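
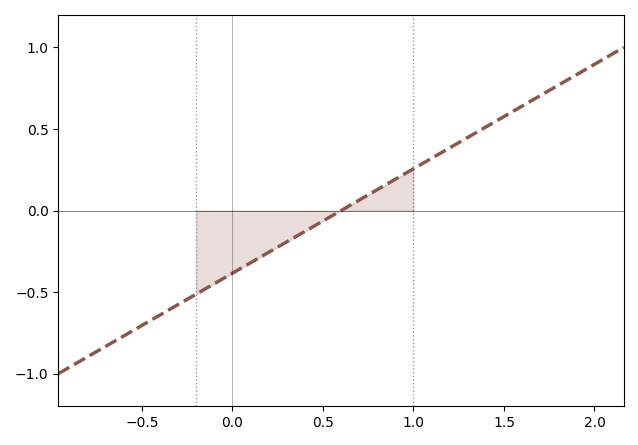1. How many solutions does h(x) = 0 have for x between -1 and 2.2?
1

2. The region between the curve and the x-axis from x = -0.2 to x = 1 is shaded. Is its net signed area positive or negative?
negative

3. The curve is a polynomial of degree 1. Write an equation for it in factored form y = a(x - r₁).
y = 0.64(x - 0.6)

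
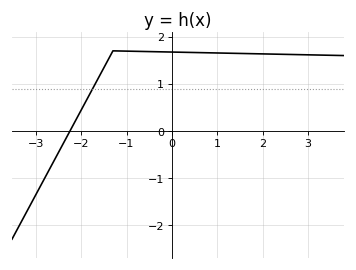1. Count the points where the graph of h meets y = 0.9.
1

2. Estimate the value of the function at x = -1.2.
1.7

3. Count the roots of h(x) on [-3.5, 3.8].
1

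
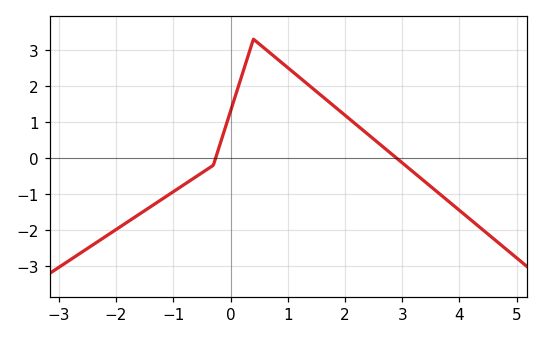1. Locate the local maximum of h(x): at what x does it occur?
0.403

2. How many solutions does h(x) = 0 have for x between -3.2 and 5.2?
2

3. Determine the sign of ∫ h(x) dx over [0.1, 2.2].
positive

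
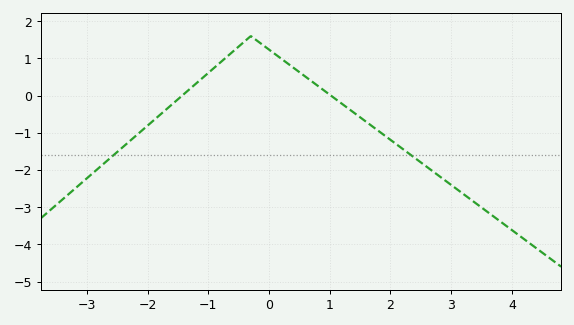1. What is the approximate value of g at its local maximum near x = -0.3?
1.6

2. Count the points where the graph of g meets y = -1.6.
2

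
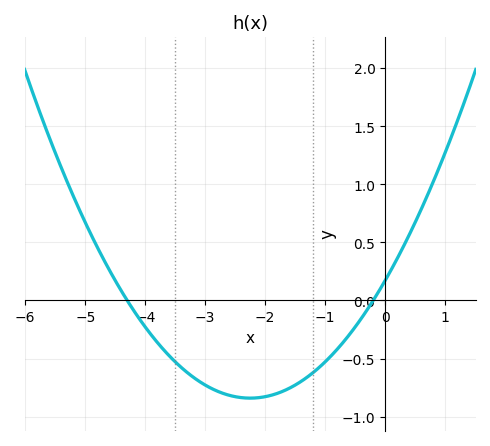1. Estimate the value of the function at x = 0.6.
0.8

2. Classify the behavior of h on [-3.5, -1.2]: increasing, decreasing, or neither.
neither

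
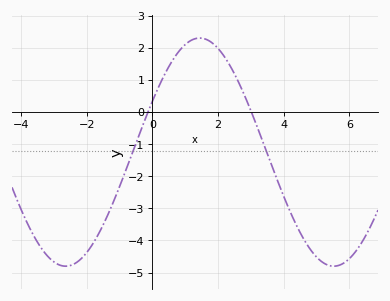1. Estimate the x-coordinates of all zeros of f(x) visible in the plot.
-0.2, 3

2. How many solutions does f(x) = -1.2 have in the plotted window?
2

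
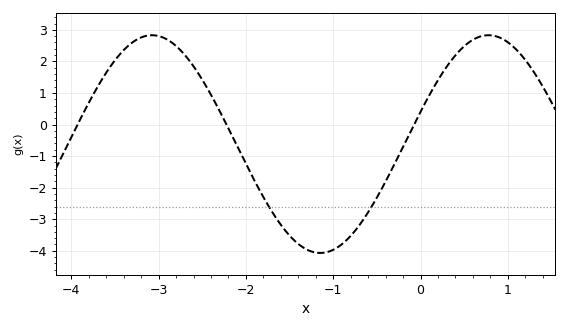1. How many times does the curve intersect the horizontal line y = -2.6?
2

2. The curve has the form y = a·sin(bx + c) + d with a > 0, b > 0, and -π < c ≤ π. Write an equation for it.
y = 3.45sin(1.63x + 0.302) - 0.62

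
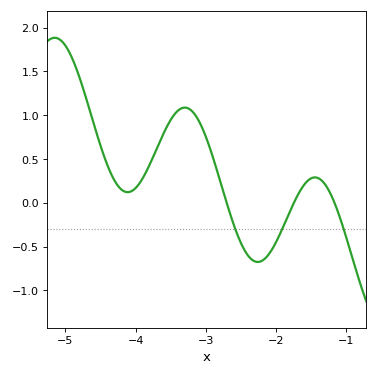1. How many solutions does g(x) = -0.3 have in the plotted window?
3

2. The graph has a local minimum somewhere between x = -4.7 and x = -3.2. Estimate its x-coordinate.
-4.11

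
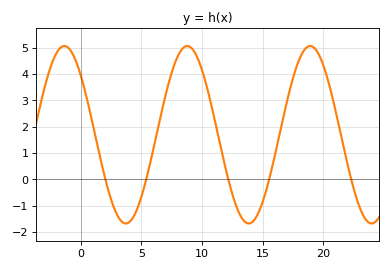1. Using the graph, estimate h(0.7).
2.68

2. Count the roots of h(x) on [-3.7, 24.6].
5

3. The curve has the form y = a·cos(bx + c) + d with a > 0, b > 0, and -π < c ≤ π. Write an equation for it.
y = 3.37cos(0.62x + 0.84) + 1.69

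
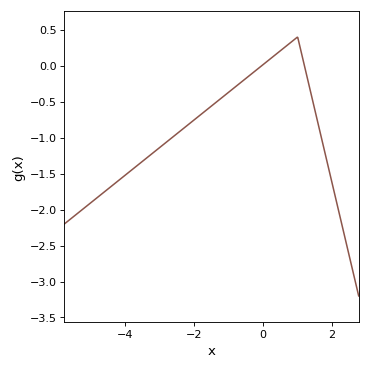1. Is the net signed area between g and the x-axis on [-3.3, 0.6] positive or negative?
negative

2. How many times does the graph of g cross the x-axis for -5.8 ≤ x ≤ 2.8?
2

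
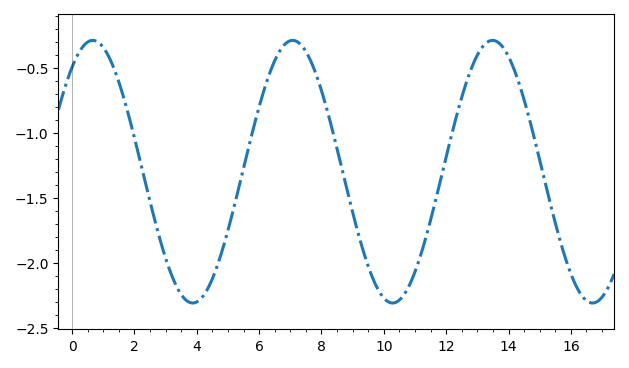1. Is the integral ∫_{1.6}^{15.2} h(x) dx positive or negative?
negative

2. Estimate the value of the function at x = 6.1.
-0.718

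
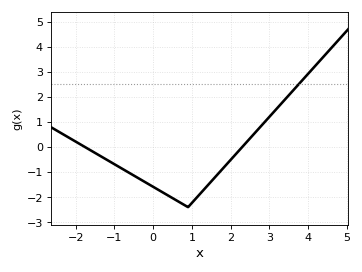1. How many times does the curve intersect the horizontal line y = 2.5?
1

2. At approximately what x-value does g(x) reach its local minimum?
1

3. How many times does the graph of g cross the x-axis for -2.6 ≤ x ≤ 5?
2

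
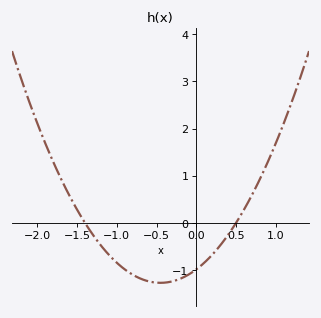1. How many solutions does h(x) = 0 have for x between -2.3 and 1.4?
2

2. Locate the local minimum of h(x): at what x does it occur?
-0.45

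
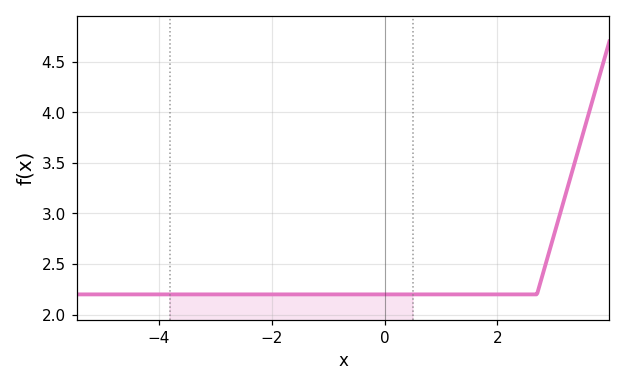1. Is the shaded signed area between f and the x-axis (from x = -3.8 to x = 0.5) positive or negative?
positive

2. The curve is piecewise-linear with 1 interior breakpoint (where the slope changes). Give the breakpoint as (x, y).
(2.7, 2.2)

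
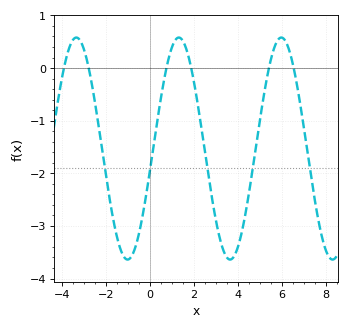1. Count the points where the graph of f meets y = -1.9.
5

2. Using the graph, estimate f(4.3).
-2.9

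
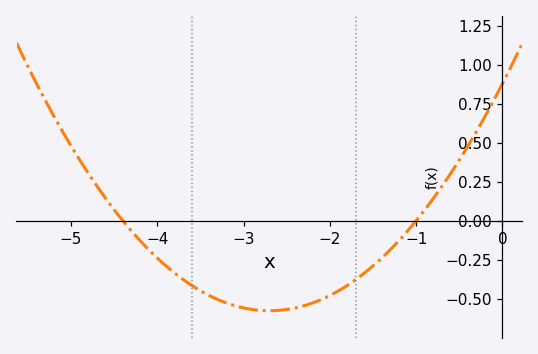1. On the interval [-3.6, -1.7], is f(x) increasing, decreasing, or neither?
neither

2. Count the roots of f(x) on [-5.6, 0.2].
2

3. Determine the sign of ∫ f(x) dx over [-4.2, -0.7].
negative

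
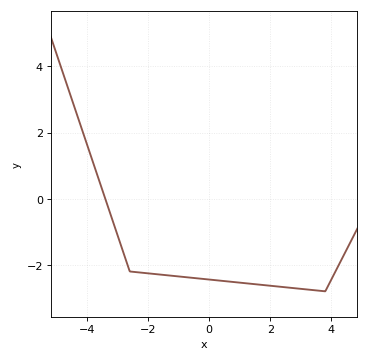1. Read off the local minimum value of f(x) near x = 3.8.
-2.8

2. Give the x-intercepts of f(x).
-3.4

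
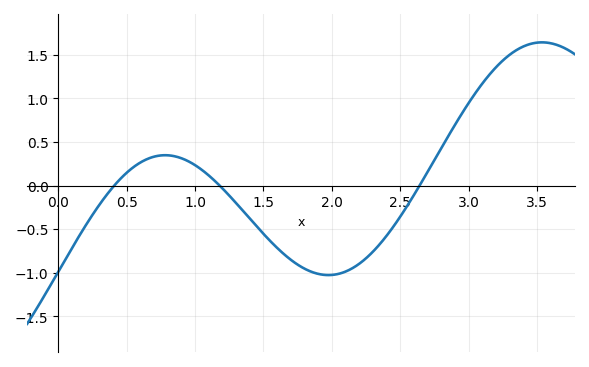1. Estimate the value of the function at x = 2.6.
-0.1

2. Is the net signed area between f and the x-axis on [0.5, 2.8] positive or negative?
negative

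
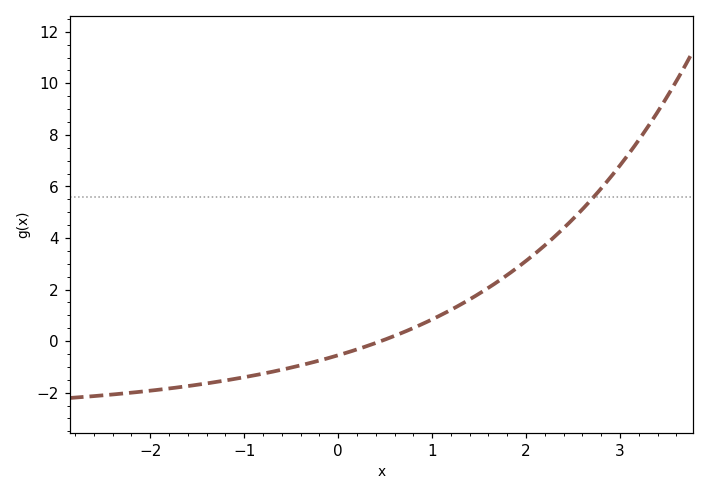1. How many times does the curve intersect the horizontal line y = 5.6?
1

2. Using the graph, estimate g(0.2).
-0.323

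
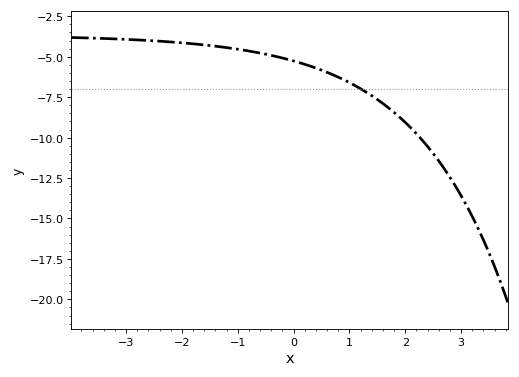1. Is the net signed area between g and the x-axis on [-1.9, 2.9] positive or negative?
negative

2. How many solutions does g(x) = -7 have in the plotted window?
1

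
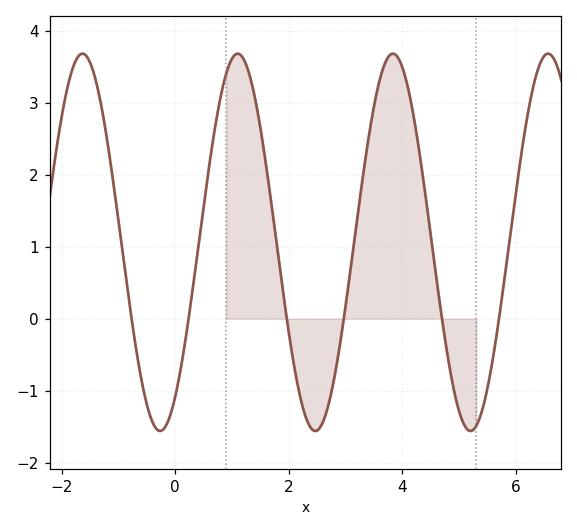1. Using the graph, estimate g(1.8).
0.961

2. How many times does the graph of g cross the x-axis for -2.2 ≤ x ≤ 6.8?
6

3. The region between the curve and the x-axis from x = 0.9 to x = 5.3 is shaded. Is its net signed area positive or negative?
positive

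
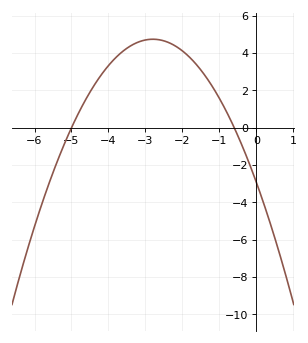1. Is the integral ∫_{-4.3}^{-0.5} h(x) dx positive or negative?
positive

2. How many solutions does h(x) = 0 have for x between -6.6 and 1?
2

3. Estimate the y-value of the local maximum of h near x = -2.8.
4.74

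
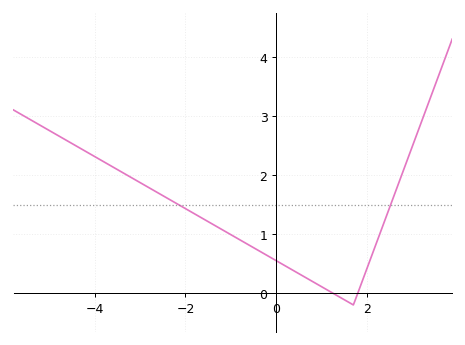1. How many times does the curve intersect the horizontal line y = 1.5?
2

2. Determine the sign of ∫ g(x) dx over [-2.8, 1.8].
positive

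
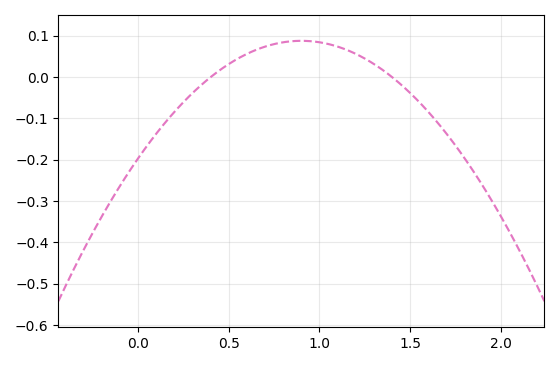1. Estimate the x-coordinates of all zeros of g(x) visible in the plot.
0.4, 1.4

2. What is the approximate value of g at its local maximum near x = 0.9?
0.087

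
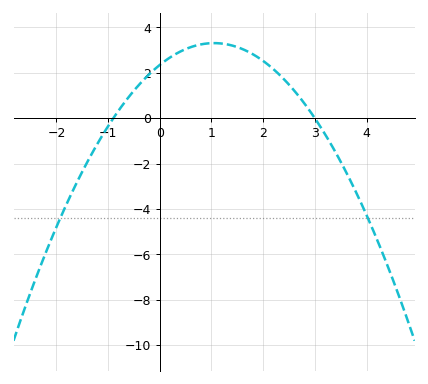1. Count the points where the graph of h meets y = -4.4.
2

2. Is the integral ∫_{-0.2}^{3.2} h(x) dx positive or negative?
positive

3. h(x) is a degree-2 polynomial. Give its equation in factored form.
y = -0.87(x + 0.9)(x - 3)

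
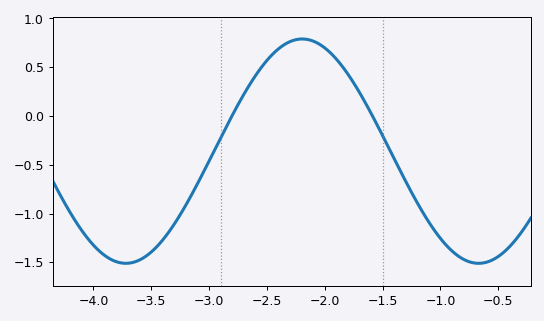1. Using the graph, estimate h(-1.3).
-0.671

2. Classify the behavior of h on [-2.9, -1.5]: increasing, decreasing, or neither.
neither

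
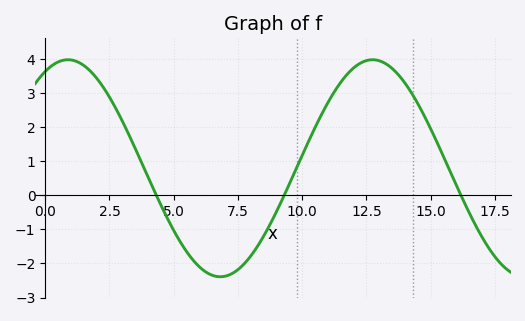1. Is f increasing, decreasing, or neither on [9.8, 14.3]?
neither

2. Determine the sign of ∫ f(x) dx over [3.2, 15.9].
positive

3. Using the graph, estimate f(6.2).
-2.2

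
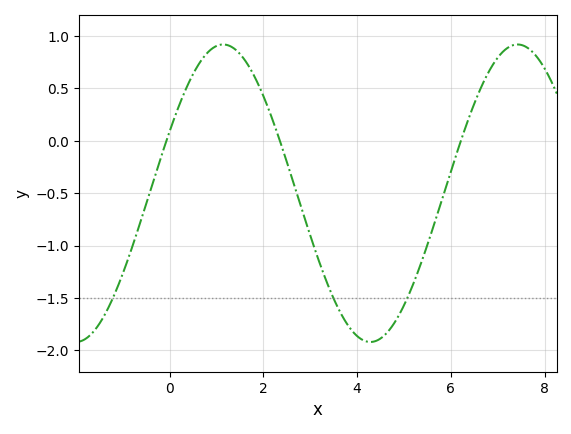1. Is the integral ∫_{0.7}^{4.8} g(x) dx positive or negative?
negative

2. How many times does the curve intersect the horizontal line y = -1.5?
3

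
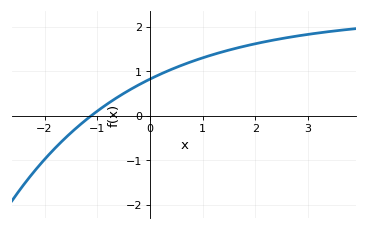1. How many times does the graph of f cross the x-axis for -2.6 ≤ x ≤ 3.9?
1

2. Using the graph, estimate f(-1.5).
-0.387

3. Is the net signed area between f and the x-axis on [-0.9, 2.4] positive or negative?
positive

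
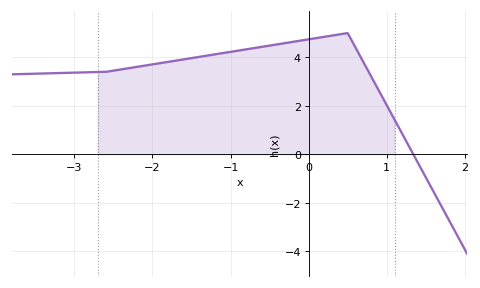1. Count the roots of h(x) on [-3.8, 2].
1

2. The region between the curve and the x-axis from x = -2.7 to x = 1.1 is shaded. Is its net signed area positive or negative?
positive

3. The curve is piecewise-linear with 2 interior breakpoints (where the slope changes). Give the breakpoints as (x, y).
(-2.6, 3.4); (0.5, 5)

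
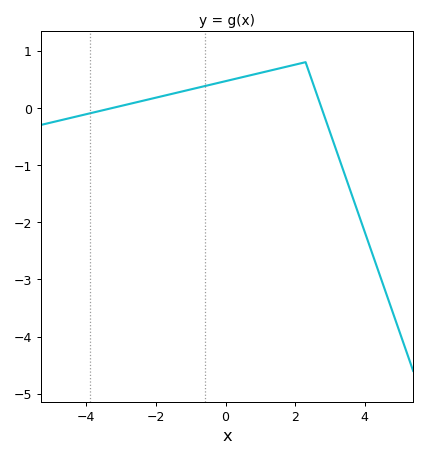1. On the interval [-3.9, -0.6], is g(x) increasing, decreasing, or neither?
increasing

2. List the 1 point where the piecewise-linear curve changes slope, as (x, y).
(2.3, 0.8)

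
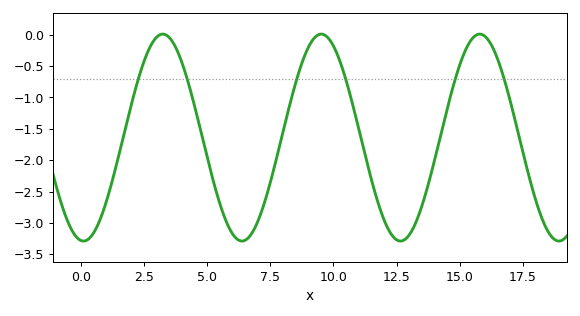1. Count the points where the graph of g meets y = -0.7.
6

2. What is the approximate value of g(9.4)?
0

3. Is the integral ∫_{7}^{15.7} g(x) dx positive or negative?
negative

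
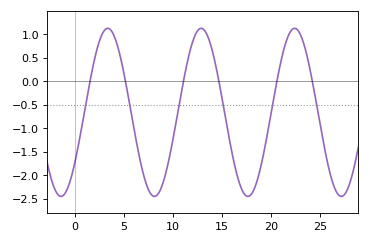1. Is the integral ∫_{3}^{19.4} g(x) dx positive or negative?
negative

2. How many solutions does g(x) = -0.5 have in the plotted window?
6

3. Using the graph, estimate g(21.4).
0.75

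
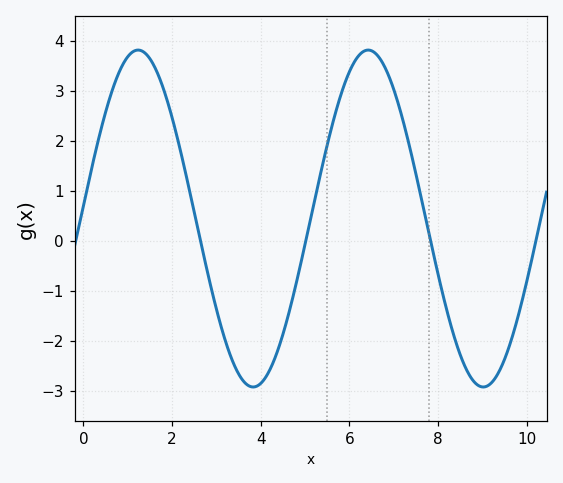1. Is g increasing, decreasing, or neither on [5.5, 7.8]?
neither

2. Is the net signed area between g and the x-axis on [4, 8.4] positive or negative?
positive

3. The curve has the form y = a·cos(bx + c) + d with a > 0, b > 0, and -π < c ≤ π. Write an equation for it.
y = 3.37cos(1.2x - 1.5) + 0.45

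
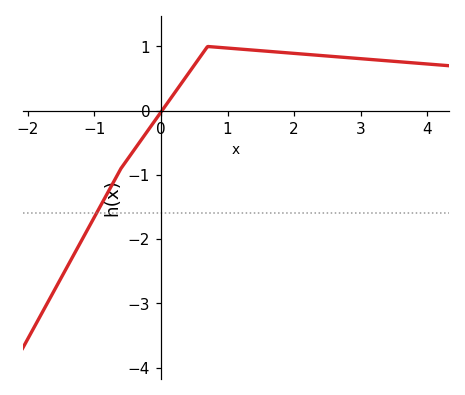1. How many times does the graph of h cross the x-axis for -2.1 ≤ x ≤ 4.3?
1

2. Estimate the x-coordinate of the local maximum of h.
0.702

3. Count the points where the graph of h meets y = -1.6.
1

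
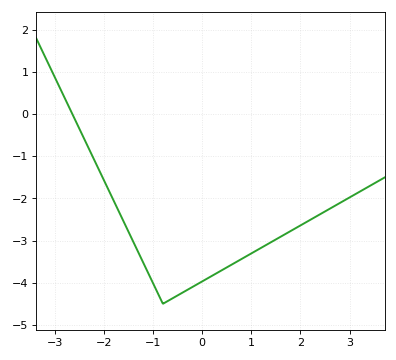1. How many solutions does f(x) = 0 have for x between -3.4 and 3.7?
1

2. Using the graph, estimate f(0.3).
-3.77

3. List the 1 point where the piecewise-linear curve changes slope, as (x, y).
(-0.8, -4.5)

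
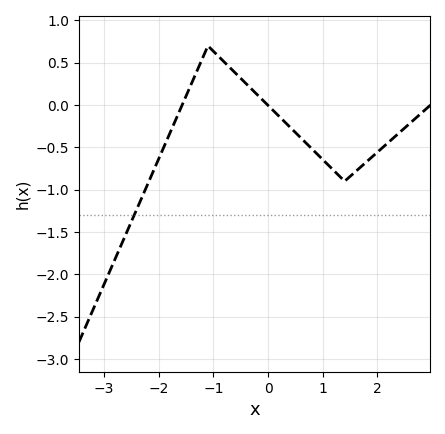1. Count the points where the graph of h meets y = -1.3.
1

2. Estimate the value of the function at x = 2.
-0.55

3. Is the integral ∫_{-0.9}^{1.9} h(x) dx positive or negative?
negative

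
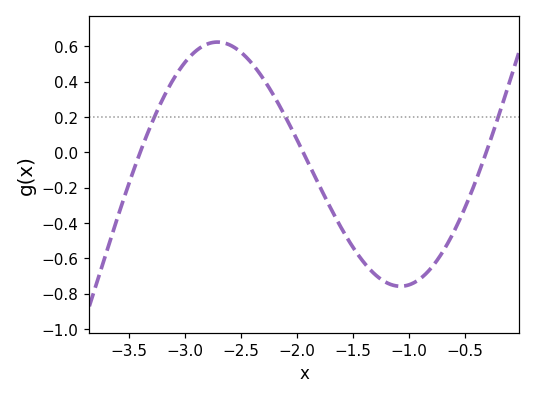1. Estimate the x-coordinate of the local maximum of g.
-2.71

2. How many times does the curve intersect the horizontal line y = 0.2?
3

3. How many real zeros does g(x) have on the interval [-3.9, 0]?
3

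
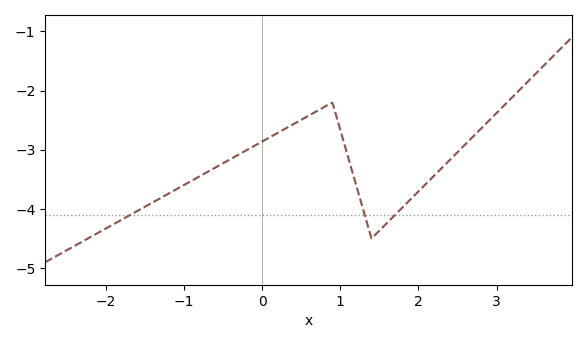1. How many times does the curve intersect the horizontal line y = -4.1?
3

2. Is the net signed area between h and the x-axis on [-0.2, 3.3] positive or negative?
negative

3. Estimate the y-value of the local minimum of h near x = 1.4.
-4.5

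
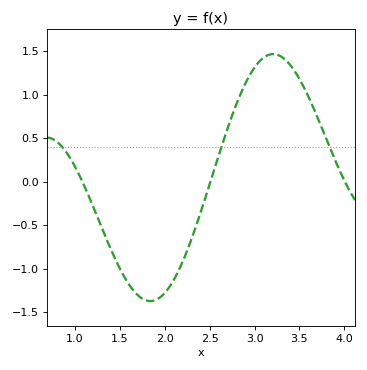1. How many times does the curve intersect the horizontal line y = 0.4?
3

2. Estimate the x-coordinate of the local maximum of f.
3.2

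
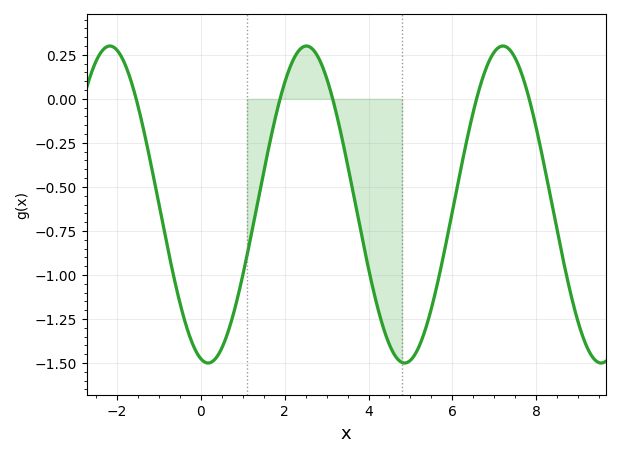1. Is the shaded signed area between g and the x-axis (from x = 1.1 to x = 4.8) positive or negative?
negative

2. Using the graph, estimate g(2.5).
0.3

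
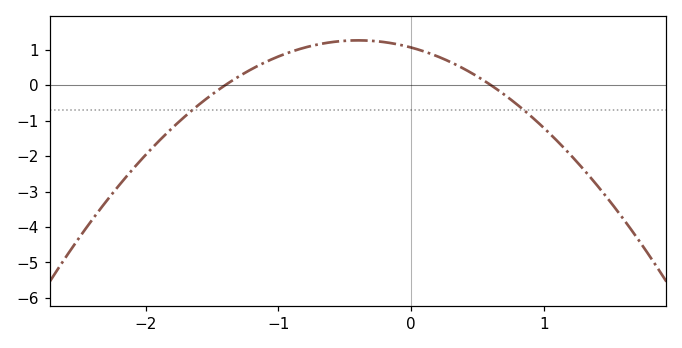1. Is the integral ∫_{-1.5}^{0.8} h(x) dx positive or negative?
positive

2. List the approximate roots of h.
-1.4, 0.6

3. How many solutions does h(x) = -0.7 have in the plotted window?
2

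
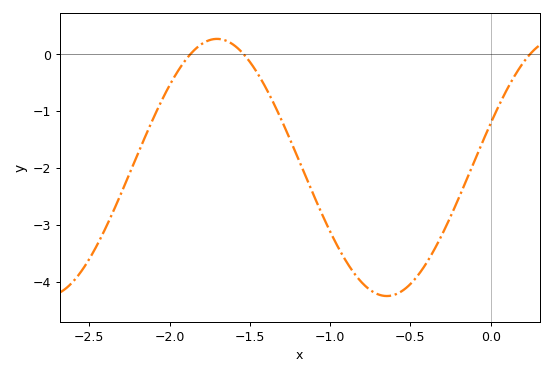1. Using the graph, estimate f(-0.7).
-4.2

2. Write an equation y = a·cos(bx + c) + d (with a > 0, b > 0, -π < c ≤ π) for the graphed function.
y = 2.26cos(3x - 1.2) - 1.99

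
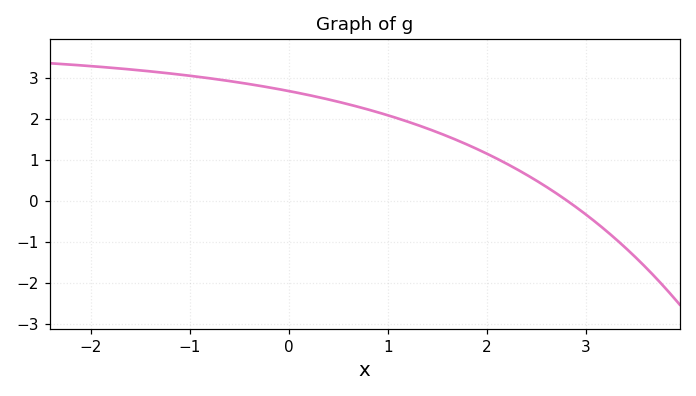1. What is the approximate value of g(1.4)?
1.8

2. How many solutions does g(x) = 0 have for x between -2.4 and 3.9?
1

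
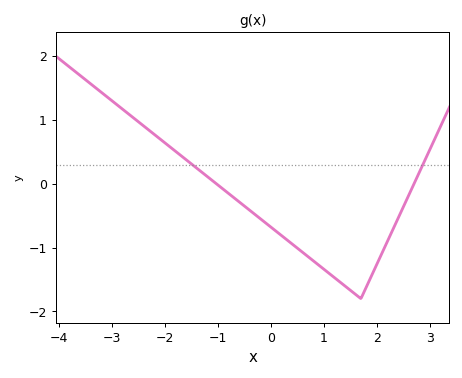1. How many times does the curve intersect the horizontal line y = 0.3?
2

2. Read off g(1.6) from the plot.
-1.7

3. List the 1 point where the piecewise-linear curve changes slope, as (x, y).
(1.7, -1.8)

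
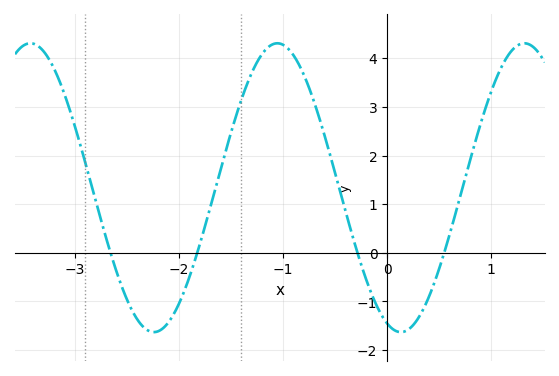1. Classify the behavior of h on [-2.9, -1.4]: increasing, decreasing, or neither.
neither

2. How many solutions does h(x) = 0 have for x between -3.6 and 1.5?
4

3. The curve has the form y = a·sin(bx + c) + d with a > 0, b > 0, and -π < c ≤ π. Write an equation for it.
y = 2.97sin(2.6x - 1.9) + 1.34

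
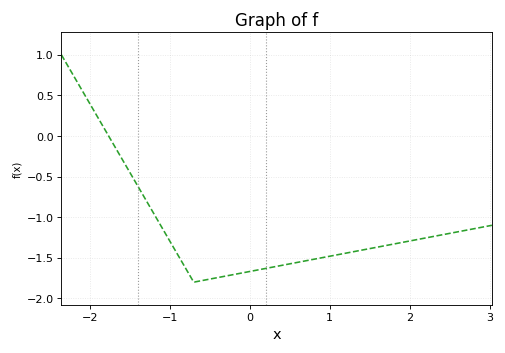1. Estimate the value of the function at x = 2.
-1.3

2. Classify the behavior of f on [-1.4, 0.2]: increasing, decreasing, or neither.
neither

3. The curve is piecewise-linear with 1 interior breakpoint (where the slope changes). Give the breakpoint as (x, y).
(-0.7, -1.8)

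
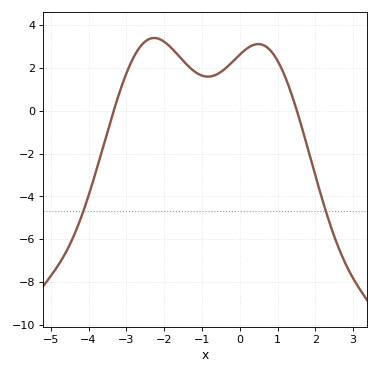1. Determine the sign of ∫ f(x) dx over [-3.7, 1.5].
positive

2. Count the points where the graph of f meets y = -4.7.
2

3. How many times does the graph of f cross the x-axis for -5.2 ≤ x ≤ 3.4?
2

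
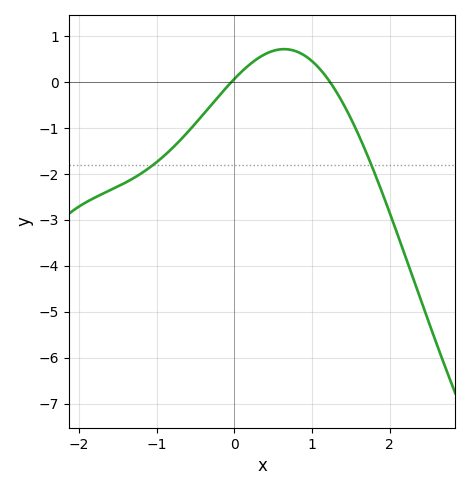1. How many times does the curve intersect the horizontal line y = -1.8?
2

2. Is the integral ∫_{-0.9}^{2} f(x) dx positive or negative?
negative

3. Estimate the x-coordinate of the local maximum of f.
0.641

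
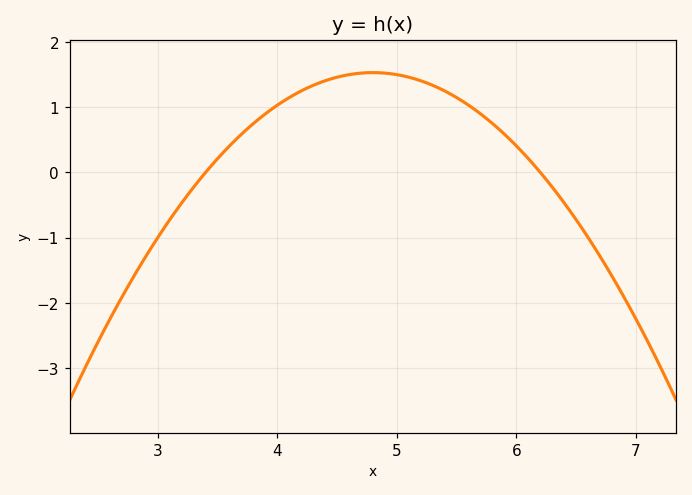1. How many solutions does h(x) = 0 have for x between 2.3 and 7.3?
2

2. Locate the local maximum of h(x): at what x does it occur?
4.8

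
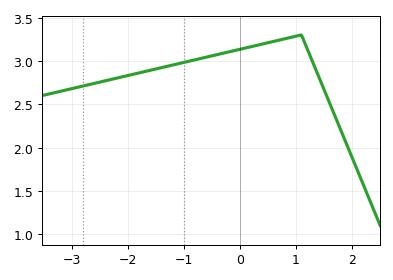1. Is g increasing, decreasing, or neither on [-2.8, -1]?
increasing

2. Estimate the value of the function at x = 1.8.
2.2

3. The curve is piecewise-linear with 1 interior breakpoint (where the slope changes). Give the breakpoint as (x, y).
(1.1, 3.3)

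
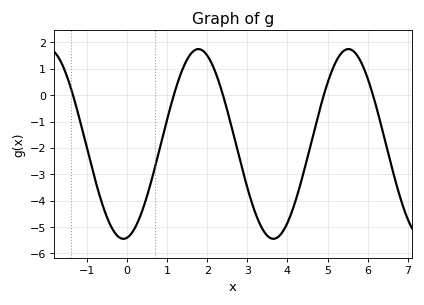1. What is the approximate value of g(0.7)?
-2.72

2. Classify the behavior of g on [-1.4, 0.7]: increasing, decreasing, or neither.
neither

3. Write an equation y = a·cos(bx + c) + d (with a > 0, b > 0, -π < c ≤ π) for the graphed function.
y = 3.6cos(1.68x - 2.99) - 1.85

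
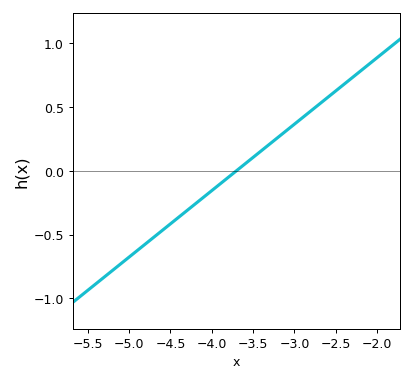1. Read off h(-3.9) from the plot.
-0.1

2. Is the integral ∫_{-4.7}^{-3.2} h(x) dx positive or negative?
negative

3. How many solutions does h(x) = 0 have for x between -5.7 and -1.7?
1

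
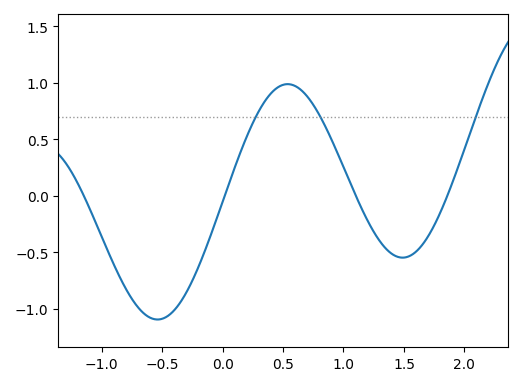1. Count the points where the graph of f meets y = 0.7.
3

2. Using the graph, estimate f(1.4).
-0.5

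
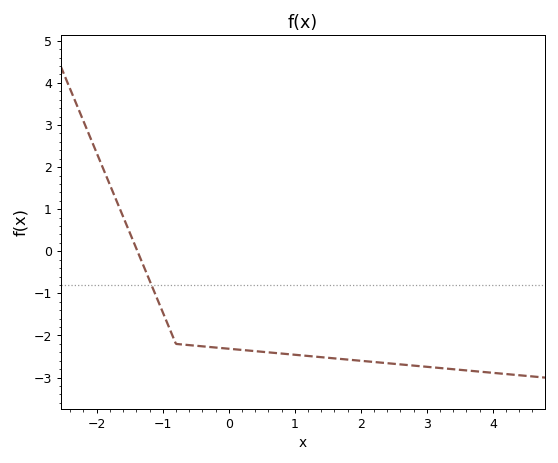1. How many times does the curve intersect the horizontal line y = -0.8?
1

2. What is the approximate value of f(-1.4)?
0.068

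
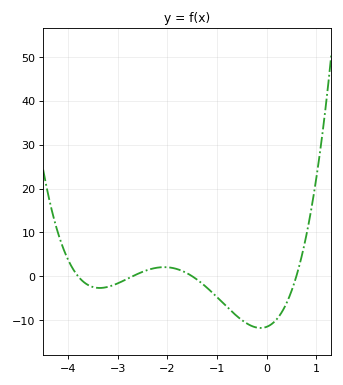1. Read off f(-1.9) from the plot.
1.9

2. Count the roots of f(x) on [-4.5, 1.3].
4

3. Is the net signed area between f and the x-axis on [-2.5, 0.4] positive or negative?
negative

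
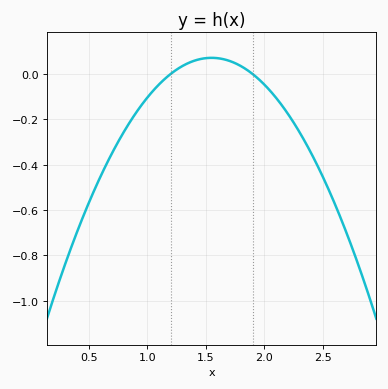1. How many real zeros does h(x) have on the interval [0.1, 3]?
2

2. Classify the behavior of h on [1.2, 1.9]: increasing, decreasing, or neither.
neither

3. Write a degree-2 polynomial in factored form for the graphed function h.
y = -0.58(x - 1.2)(x - 1.9)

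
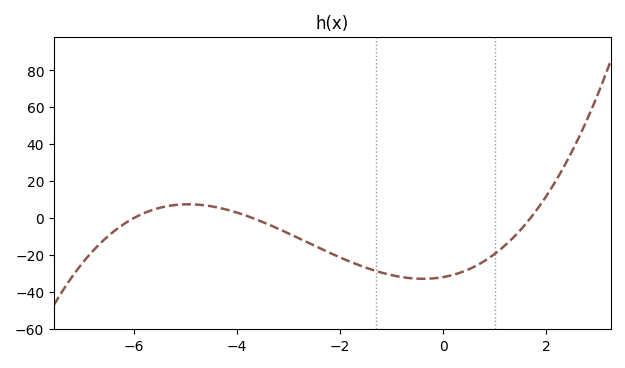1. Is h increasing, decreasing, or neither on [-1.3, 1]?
neither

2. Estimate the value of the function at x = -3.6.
-2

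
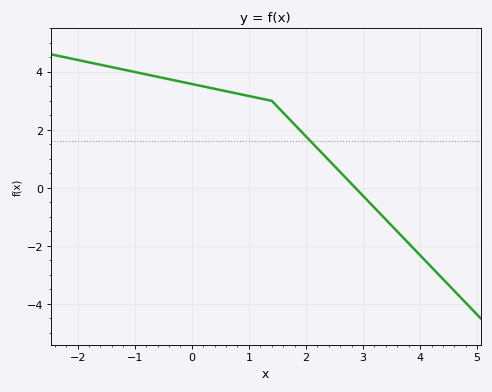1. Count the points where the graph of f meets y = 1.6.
1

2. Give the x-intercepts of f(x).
2.86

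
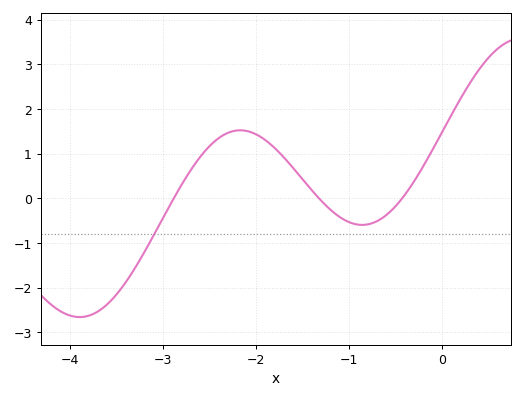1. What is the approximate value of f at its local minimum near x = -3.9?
-2.66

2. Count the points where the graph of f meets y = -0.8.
1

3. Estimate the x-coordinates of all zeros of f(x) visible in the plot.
-2.89, -1.33, -0.433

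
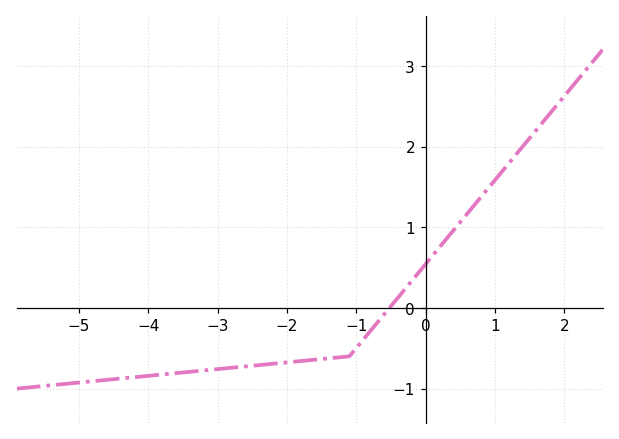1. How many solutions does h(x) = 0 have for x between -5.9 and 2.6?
1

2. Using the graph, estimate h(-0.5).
0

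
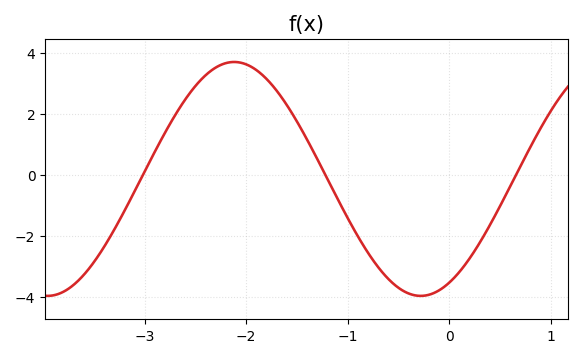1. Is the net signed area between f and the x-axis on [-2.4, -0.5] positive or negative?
positive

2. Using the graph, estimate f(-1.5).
1.8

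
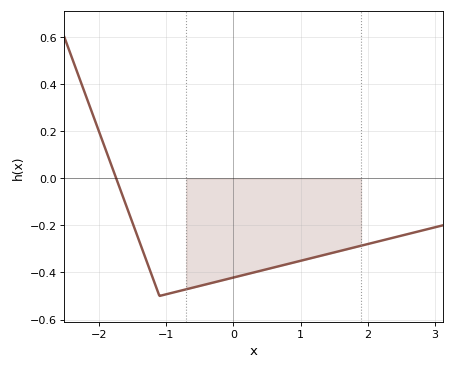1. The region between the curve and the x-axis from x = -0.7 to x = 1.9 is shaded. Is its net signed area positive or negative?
negative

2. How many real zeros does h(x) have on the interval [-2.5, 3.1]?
1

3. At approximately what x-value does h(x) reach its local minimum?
-1.1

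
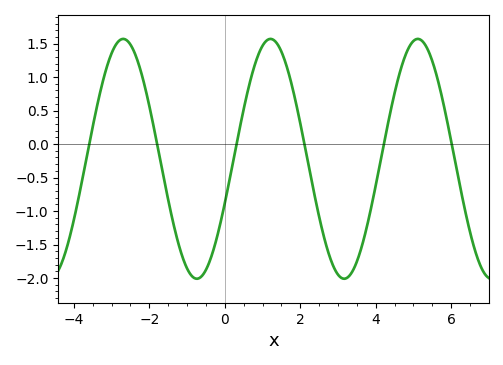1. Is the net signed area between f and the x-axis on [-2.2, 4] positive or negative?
negative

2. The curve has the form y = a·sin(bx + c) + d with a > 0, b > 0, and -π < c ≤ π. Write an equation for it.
y = 1.79sin(1.6x - 0.38) - 0.22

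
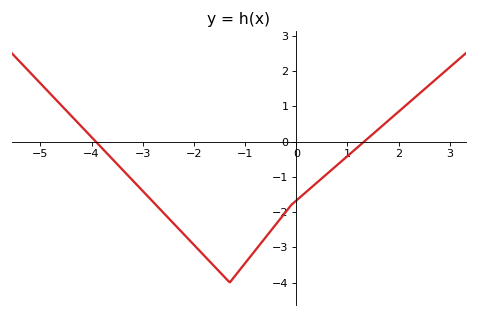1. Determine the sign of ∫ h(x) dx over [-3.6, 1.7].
negative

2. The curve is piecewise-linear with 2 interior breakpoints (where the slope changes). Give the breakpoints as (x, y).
(-1.3, -4); (-0.1, -1.8)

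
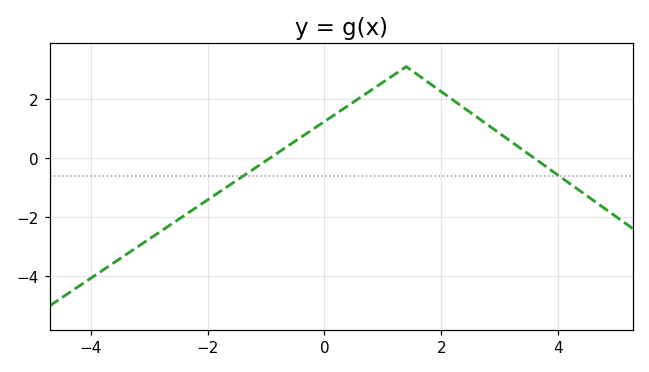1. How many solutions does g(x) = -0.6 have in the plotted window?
2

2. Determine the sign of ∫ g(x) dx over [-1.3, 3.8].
positive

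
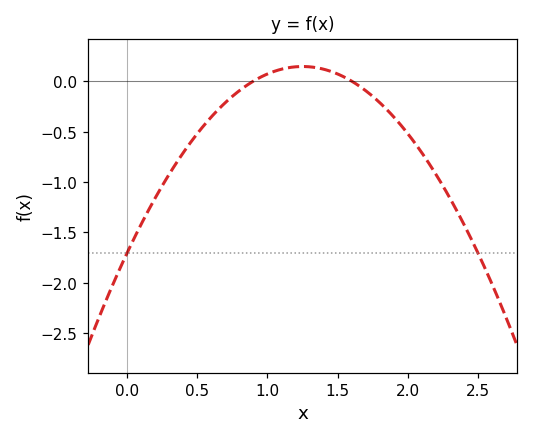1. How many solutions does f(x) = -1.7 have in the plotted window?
2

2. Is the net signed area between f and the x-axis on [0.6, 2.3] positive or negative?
negative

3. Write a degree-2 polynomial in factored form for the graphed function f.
y = -1.18(x - 0.9)(x - 1.6)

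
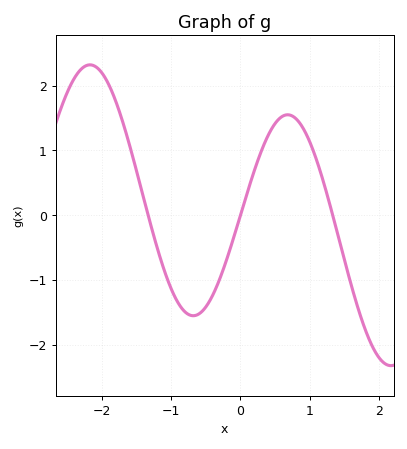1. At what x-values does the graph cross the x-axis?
-1.3, 0, 1.3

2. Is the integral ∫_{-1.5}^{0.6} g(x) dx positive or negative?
negative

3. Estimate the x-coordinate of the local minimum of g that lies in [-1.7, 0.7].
-0.7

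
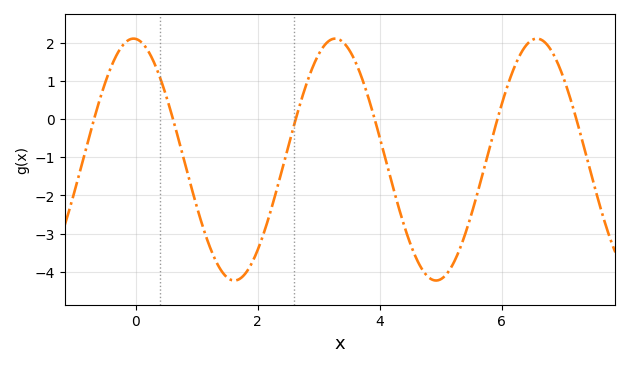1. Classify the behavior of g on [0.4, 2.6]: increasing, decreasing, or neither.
neither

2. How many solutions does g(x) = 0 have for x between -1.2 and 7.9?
6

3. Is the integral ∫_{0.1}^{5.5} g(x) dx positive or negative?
negative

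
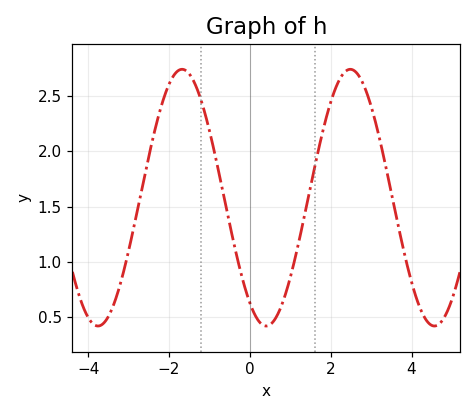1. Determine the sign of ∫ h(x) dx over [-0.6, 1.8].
positive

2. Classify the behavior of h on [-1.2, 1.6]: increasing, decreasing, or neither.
neither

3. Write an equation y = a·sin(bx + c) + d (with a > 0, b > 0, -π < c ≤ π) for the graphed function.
y = 1.16sin(1.51x - 2.18) + 1.58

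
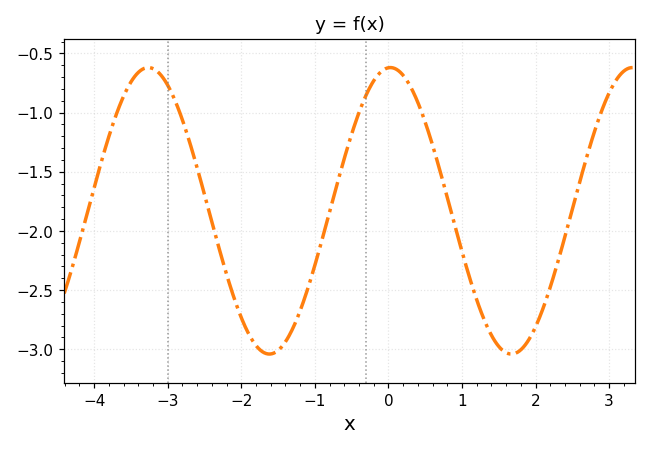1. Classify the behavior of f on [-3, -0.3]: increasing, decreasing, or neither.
neither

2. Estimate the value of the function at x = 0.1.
-0.65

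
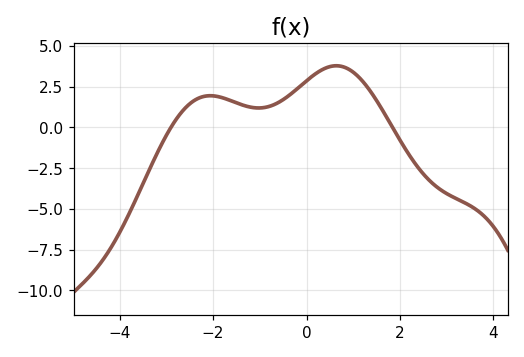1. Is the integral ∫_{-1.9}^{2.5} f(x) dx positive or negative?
positive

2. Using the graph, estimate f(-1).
1.18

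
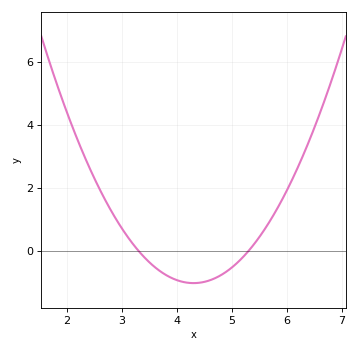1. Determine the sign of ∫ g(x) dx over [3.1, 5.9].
negative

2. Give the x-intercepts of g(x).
3.3, 5.3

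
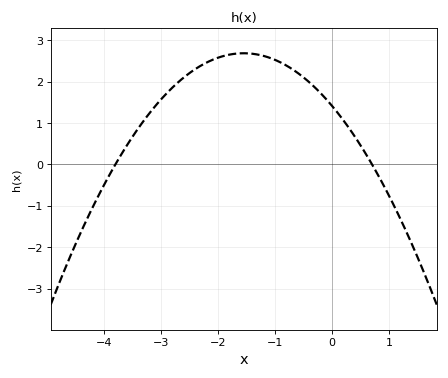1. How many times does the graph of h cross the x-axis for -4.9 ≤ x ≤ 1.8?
2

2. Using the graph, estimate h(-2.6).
2.1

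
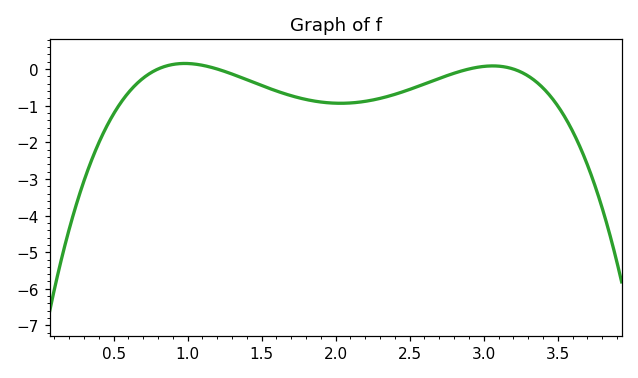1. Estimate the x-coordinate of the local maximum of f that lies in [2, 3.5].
3.06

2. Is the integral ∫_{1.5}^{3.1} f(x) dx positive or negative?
negative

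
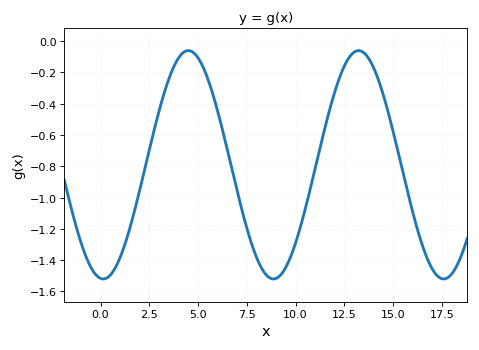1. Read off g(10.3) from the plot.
-1.16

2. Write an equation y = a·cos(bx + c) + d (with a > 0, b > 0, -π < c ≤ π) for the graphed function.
y = 0.73cos(0.72x + 3) - 0.79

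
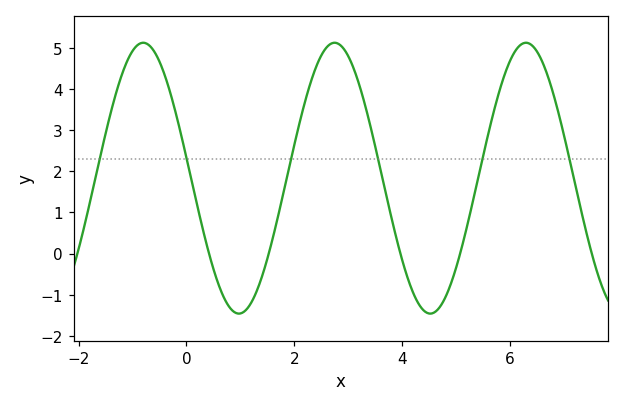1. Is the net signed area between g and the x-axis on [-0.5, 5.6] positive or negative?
positive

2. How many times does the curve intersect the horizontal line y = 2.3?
6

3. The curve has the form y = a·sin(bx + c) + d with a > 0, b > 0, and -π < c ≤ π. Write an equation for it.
y = 3.29sin(1.8x + 3) + 1.83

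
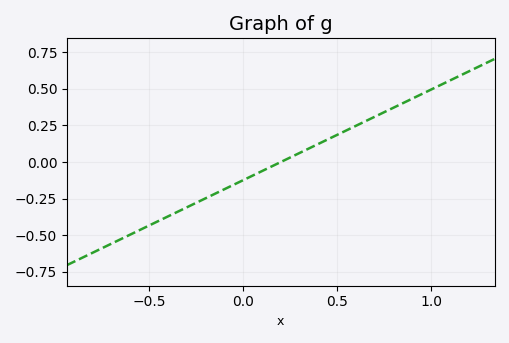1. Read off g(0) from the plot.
-0.12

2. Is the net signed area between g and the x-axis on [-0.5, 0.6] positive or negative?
negative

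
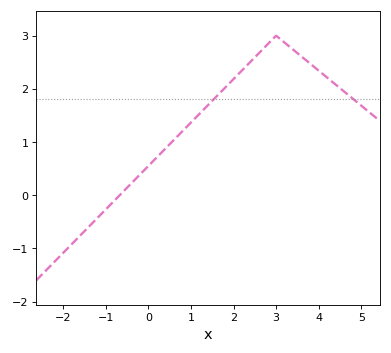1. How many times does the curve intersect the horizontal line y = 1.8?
2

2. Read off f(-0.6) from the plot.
0.1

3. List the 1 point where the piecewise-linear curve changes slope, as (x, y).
(3, 3)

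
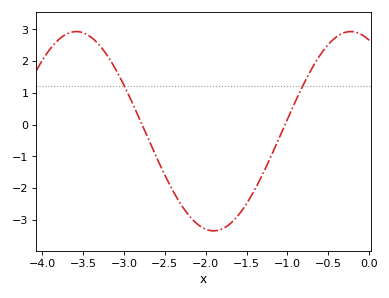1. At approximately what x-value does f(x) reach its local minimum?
-1.9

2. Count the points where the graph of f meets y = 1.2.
2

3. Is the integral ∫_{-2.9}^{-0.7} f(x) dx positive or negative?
negative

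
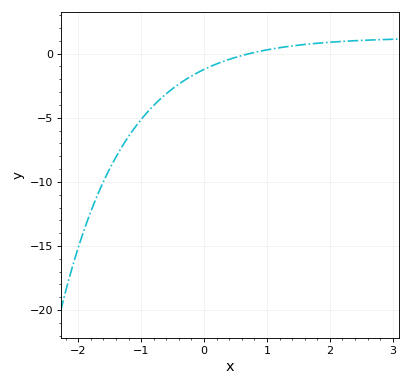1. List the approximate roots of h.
0.7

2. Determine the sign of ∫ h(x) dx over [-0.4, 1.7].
negative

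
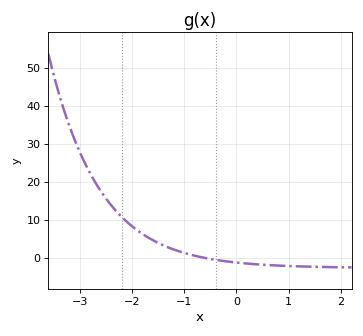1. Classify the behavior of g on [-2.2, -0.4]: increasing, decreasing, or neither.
decreasing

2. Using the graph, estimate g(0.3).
-1.68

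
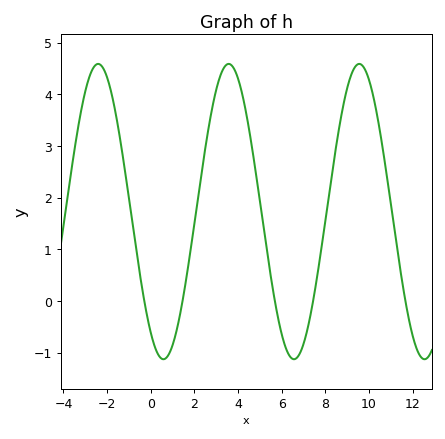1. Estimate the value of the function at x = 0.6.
-1.13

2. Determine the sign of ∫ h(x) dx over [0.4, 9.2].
positive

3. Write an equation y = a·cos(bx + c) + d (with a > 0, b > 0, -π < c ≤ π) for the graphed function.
y = 2.86cos(1.05x + 2.53) + 1.73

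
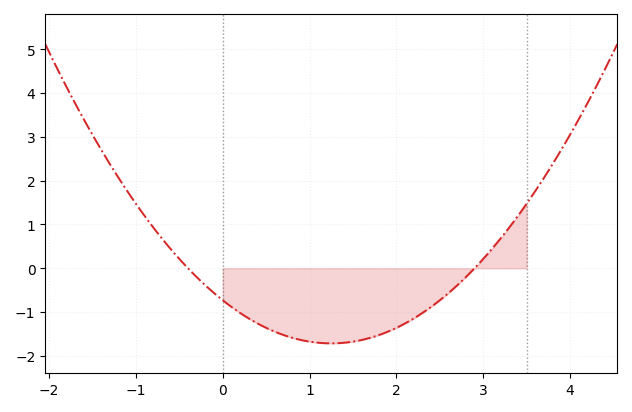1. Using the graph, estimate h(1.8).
-1.5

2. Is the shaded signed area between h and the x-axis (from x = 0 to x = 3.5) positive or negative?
negative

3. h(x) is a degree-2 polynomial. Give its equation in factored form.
y = 0.63(x + 0.4)(x - 2.9)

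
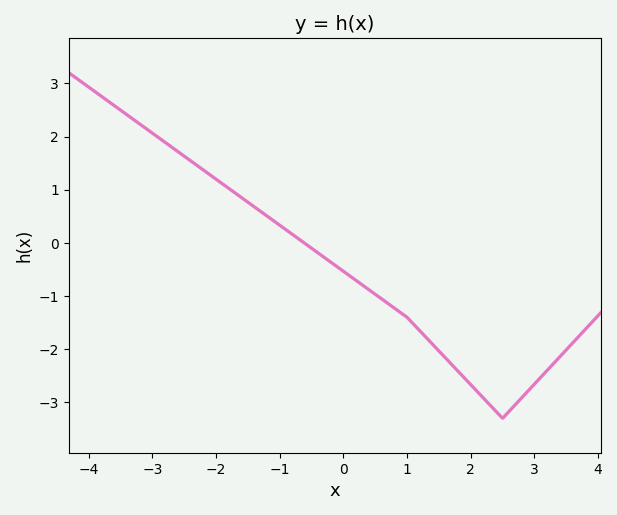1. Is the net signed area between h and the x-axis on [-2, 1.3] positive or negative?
negative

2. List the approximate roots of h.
-0.617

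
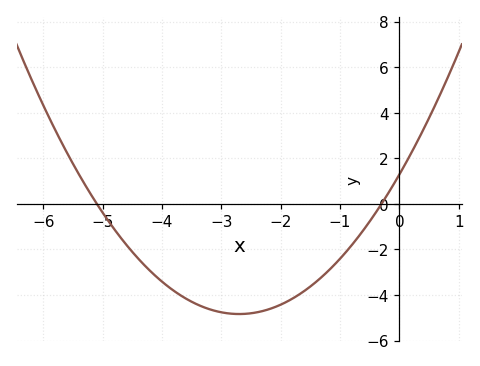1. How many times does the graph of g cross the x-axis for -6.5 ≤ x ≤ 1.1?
2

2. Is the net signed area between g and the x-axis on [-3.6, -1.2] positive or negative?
negative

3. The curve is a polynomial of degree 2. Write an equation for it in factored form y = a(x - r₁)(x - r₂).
y = 0.84(x + 5.1)(x + 0.3)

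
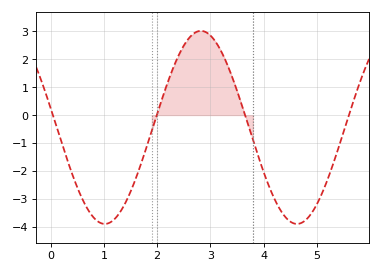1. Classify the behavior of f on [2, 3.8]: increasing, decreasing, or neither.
neither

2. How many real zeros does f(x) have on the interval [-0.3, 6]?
4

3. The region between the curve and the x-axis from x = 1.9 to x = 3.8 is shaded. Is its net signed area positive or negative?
positive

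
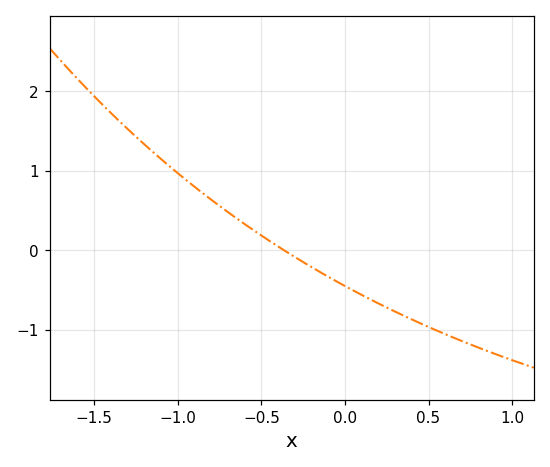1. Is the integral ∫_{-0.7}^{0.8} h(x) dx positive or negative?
negative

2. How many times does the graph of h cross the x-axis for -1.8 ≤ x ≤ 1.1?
1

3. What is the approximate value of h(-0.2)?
-0.212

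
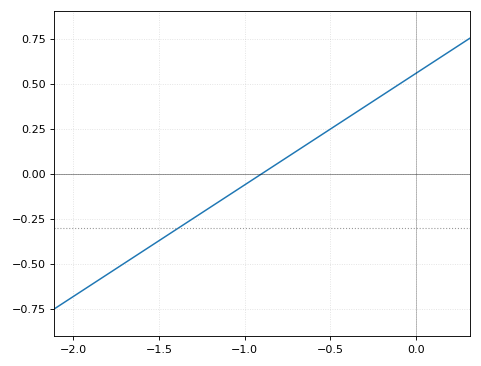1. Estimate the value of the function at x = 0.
0.558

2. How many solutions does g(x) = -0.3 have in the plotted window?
1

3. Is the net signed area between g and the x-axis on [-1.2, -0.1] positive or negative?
positive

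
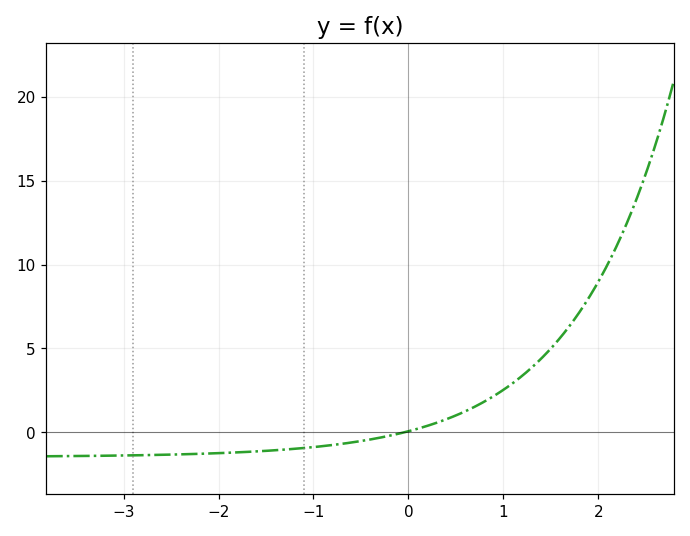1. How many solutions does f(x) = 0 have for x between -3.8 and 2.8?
1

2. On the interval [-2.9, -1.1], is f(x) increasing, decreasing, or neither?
increasing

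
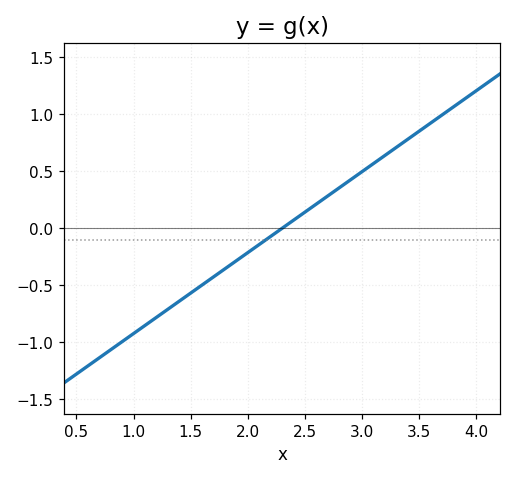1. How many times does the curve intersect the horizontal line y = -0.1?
1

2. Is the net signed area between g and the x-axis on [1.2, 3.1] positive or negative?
negative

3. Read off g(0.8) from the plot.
-1.05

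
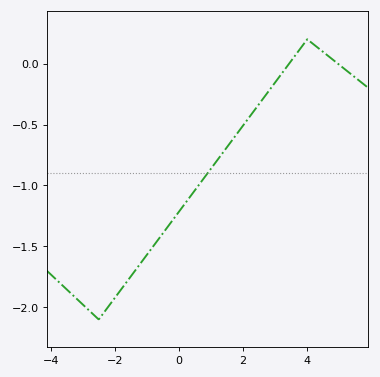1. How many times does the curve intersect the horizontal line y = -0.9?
1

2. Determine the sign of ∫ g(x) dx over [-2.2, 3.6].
negative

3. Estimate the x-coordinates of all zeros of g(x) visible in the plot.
3.4, 5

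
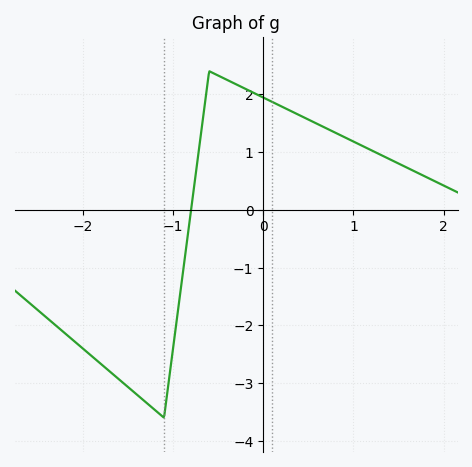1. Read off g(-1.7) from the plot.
-2.8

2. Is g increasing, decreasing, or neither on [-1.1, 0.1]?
neither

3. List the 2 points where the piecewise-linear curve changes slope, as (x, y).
(-1.1, -3.6); (-0.6, 2.4)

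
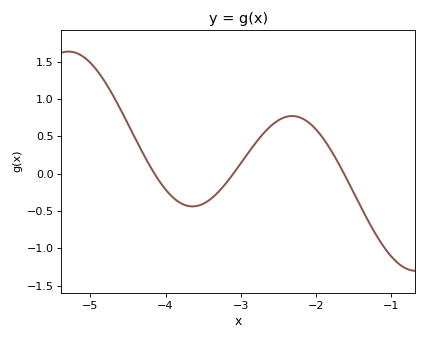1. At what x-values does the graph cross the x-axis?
-4.15, -3.1, -1.62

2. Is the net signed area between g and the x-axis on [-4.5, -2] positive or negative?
positive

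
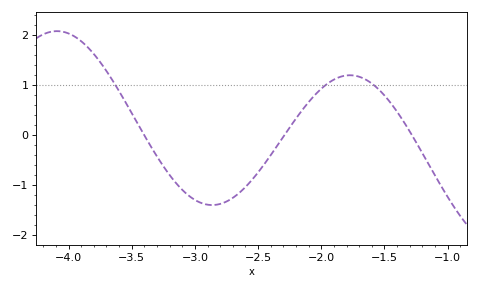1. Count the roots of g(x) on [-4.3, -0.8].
3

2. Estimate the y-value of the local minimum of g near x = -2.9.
-1.4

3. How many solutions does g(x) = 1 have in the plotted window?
3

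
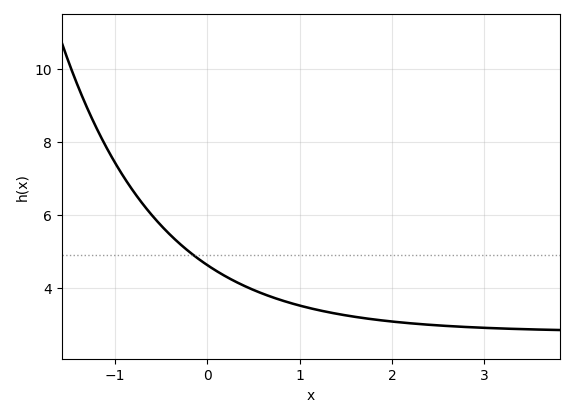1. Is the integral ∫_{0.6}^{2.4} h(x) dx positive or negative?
positive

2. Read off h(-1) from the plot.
7.44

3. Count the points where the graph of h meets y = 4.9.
1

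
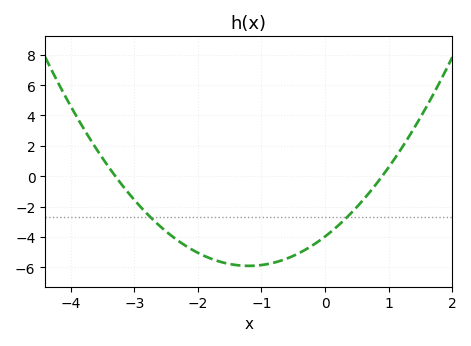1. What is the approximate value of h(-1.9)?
-5.2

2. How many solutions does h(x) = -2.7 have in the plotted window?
2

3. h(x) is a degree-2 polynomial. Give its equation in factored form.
y = 1.34(x + 3.3)(x - 0.9)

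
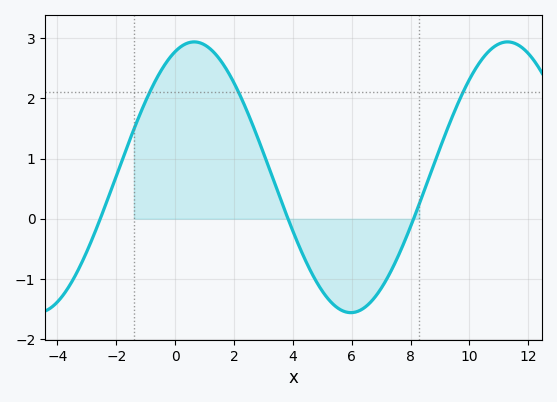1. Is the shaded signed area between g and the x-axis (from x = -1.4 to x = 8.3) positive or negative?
positive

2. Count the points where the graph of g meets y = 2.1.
3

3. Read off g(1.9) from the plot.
2.4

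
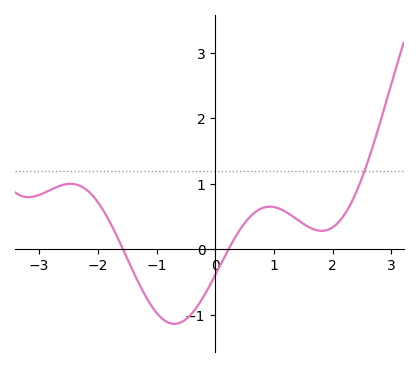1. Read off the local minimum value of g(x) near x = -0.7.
-1.14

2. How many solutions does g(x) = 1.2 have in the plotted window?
1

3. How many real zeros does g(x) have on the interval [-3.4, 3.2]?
2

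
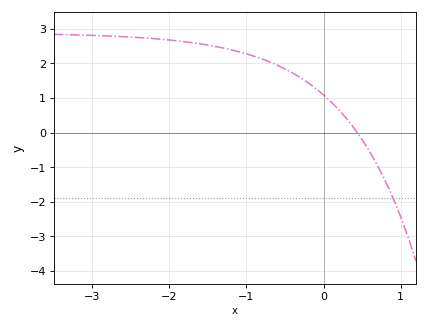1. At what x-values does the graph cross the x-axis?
0.4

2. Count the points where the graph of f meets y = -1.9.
1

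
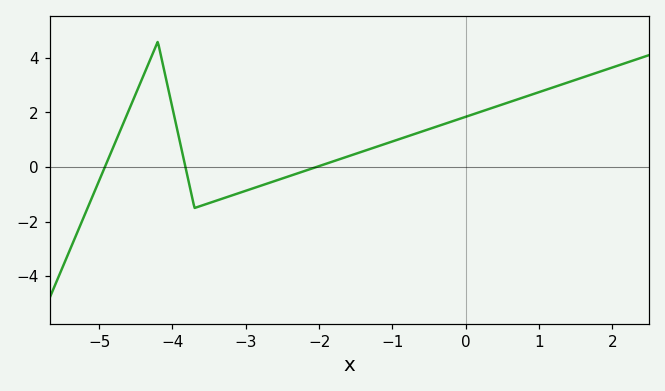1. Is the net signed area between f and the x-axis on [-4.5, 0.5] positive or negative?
positive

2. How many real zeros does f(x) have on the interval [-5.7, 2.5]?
3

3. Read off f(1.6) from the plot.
3.29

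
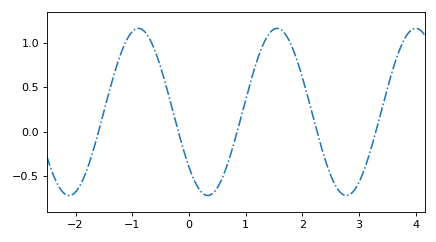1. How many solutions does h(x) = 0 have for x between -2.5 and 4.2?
5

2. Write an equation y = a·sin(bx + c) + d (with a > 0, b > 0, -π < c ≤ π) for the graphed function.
y = 0.94sin(2.6x - 2.4) + 0.22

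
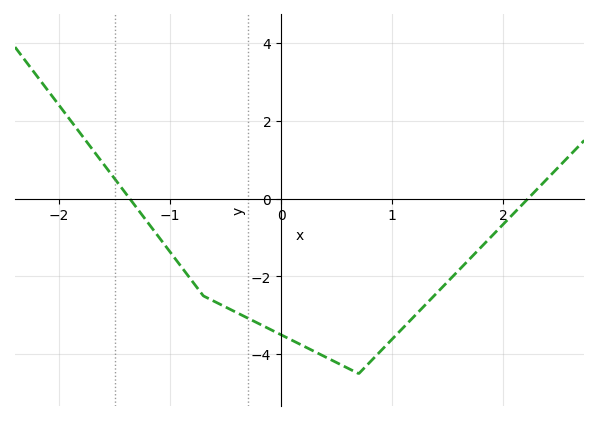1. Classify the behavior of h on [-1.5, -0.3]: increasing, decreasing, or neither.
decreasing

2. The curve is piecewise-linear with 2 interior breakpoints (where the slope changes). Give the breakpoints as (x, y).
(-0.7, -2.5); (0.7, -4.5)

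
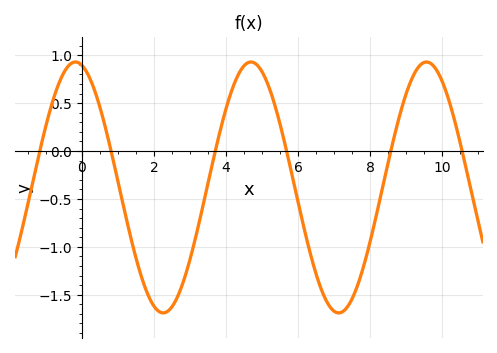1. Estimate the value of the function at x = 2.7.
-1.48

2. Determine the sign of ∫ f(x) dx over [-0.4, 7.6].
negative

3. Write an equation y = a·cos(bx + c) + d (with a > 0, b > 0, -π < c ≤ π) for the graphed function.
y = 1.31cos(1.29x + 0.232) - 0.38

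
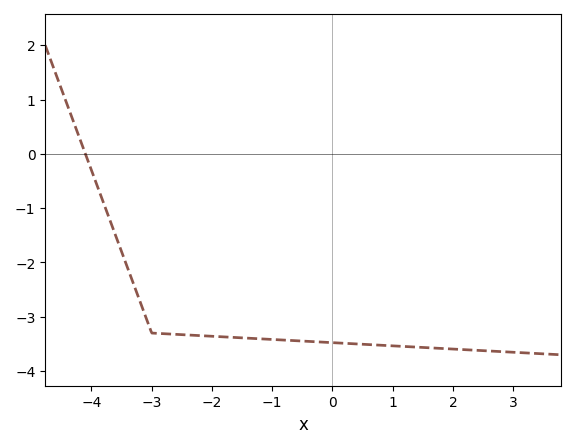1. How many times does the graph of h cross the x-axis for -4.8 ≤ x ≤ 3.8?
1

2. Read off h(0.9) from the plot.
-3.53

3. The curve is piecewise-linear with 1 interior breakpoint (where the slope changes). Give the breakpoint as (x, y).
(-3, -3.3)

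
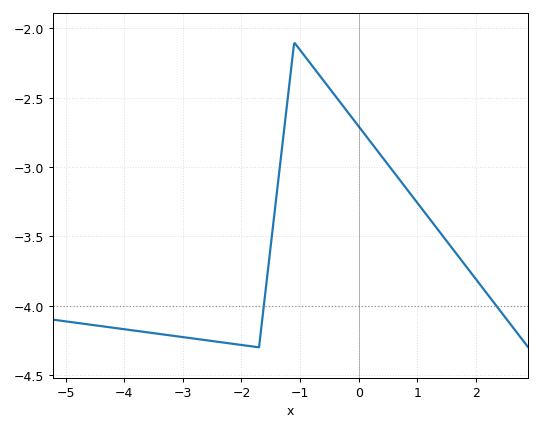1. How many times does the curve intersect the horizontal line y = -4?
2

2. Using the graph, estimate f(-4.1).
-4.16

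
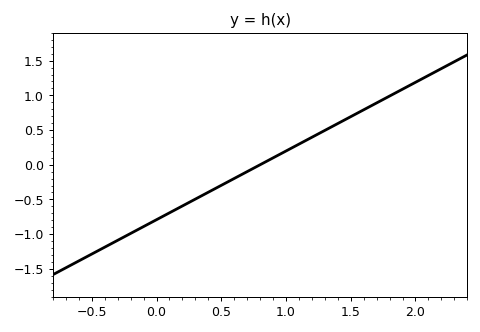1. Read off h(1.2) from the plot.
0.4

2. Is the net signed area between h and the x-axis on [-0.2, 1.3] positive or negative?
negative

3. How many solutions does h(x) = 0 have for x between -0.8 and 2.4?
1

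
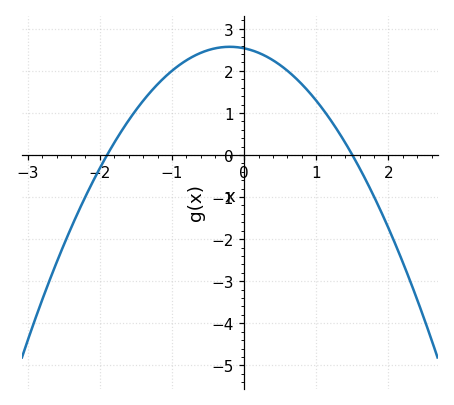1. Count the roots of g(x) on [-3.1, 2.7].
2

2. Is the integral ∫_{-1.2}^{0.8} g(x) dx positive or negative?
positive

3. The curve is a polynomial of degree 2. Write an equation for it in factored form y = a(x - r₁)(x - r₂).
y = -0.89(x + 1.9)(x - 1.5)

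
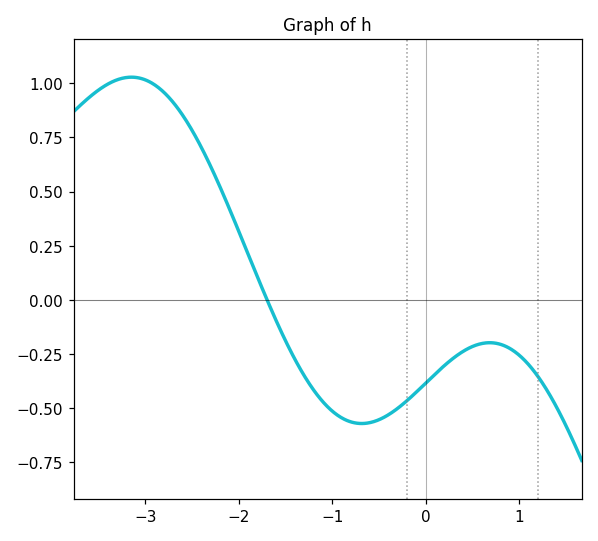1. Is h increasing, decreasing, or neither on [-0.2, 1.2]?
neither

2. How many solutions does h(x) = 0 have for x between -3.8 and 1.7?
1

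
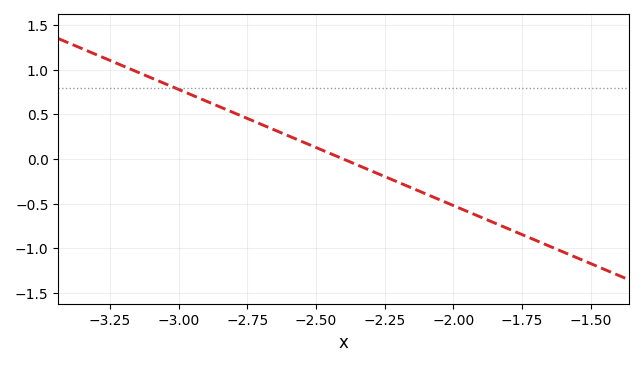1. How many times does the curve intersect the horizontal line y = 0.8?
1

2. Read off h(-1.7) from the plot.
-0.9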